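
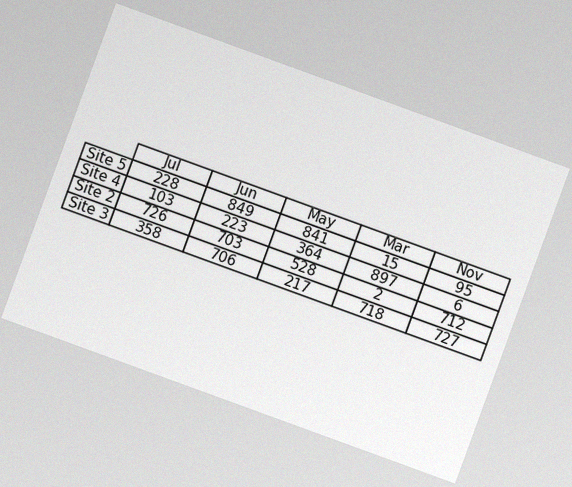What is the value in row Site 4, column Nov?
The chart is tilted about 20° clockwise, with some photo noise. The (Site 4, Nov) cell reads 6.

6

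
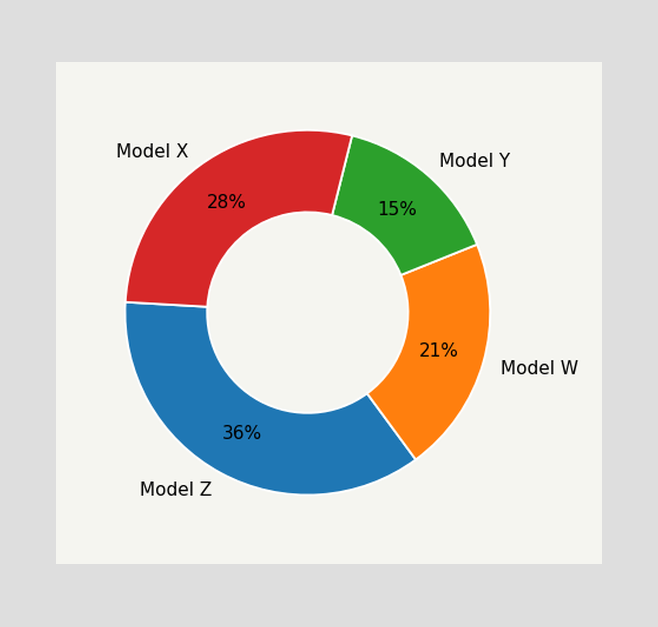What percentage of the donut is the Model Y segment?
The Model Y segment takes up 15% of the ring.

15%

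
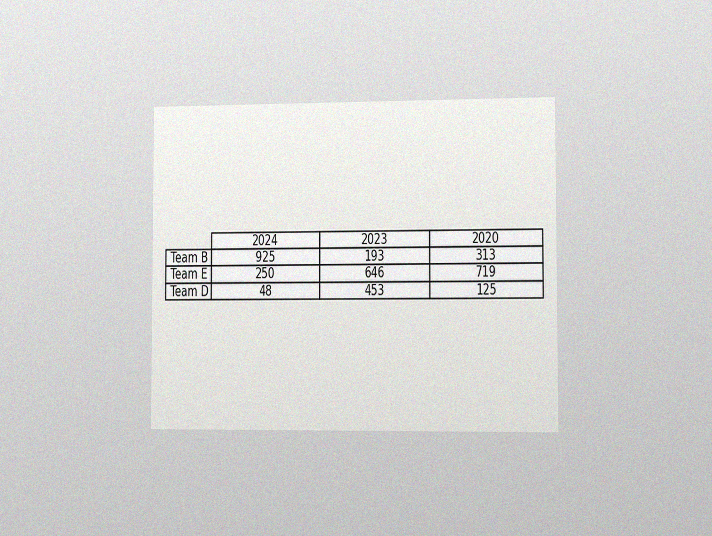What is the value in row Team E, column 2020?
The chart is viewed slightly from the right, with some photo noise. The (Team E, 2020) cell reads 719.

719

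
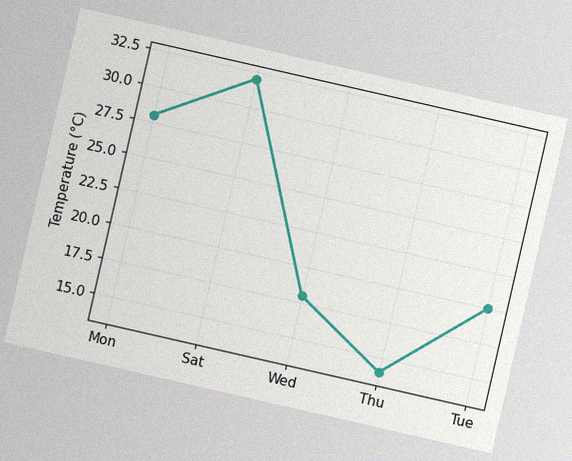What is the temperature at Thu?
The chart is tilted about 13° clockwise, with some photo noise. At Thu, the line is at 14°C.

14°C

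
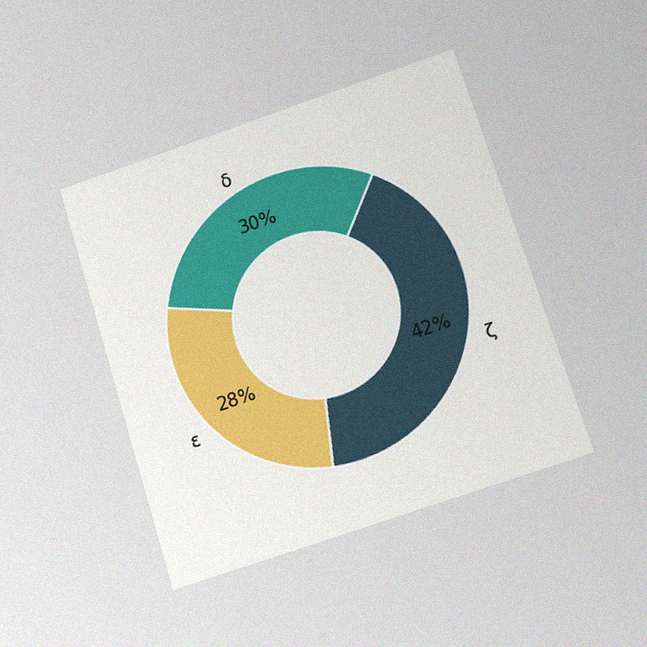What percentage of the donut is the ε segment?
The chart is tilted about 17° counter-clockwise and viewed at a slight angle, with some photo noise. The ε segment takes up 28% of the ring.

28%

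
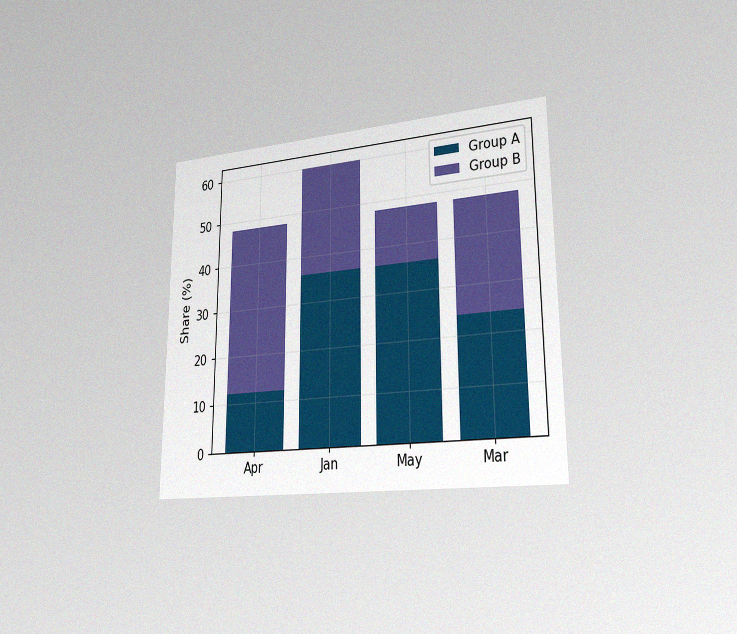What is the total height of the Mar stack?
48%

The chart is viewed slightly from the right, with some photo noise. The Mar stack's top reaches 48% on the y-axis.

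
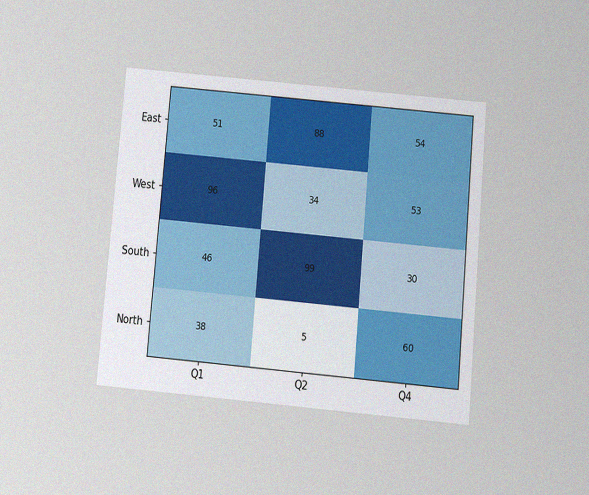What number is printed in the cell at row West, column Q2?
34

The chart is tilted about 5° clockwise and viewed slightly from below, with some photo noise. The (West, Q2) cell reads 34.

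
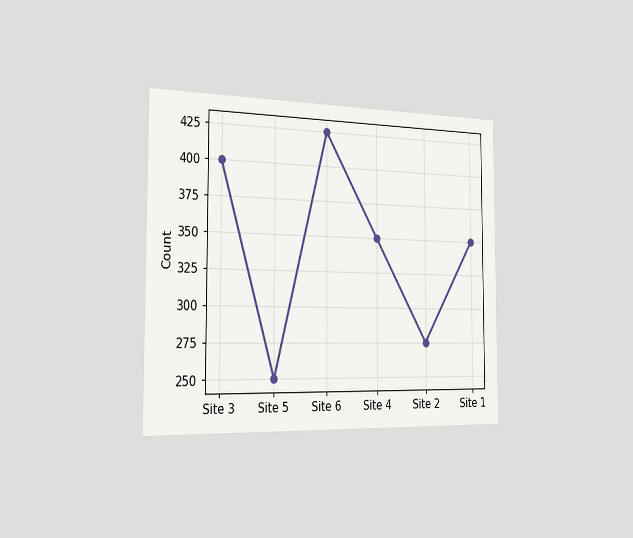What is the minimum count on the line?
250

The chart is viewed slightly from the left. The lowest point is at Site 5, and reading across to the y-axis gives 250.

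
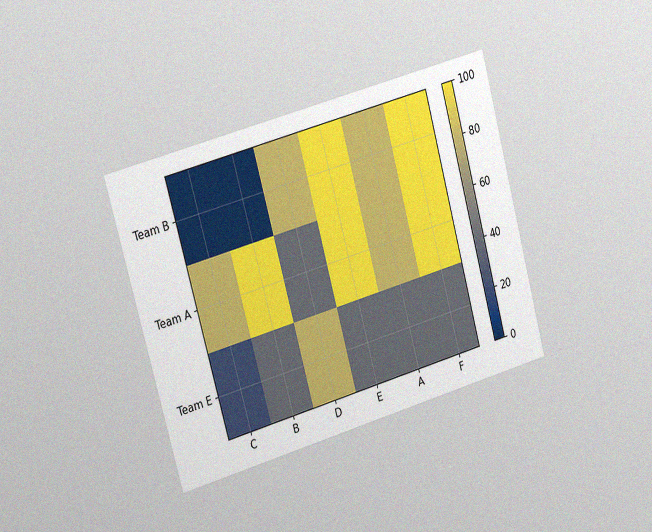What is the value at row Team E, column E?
40

The chart is tilted about 16° counter-clockwise and viewed slightly from the left, with some photo noise. Matching cell (Team E, E) against the colorbar gives 40.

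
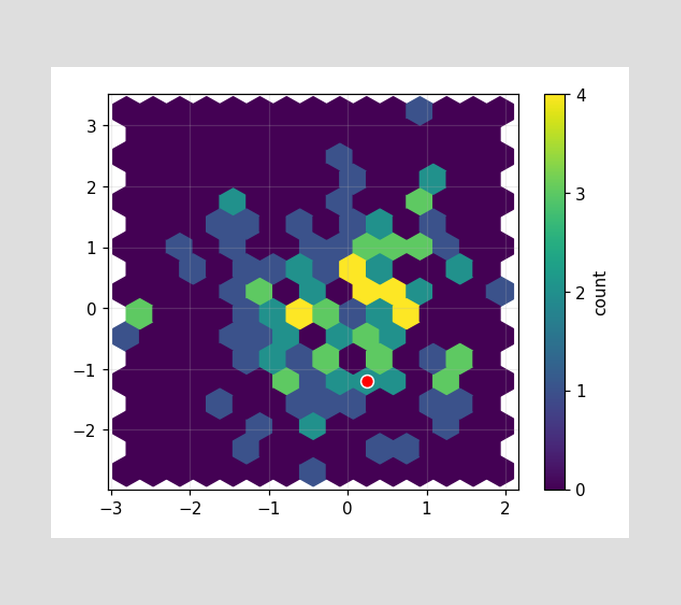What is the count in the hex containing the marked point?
The marked hex reads 2 on the colorbar.

2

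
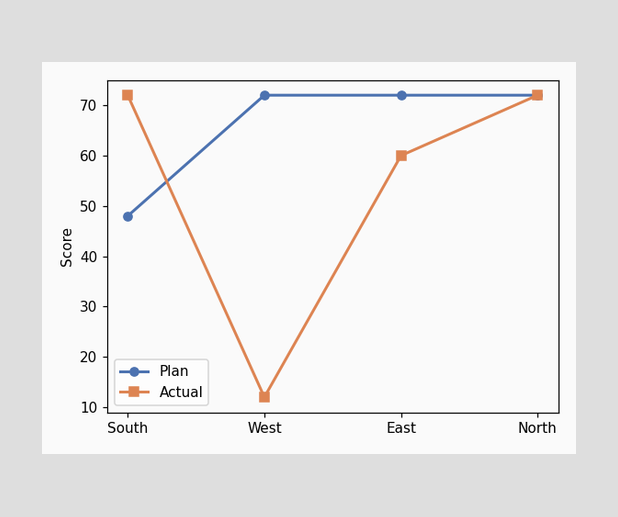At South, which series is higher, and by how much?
At South, Actual sits above the other line by 24.

Actual, by 24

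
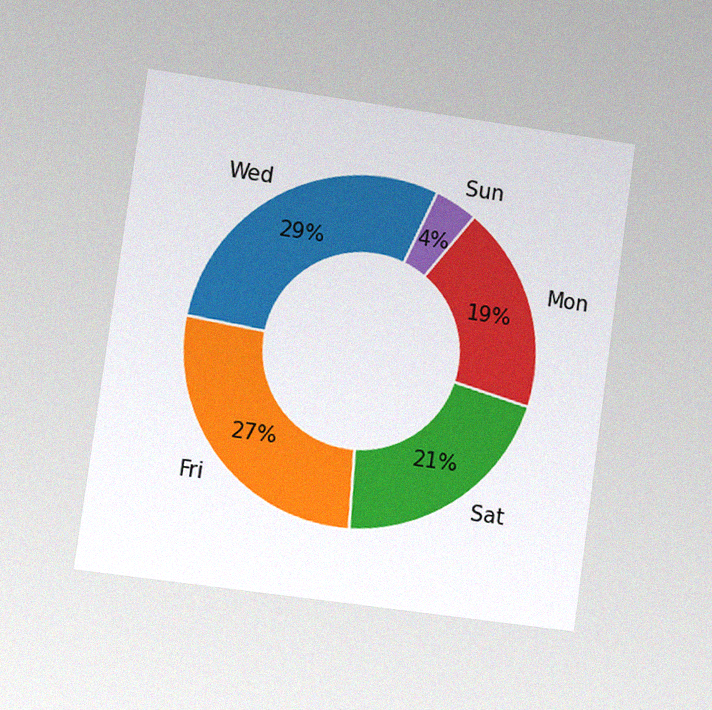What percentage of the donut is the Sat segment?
21%

The chart is tilted about 8° clockwise and viewed at a slight angle, with some photo noise. The Sat segment takes up 21% of the ring.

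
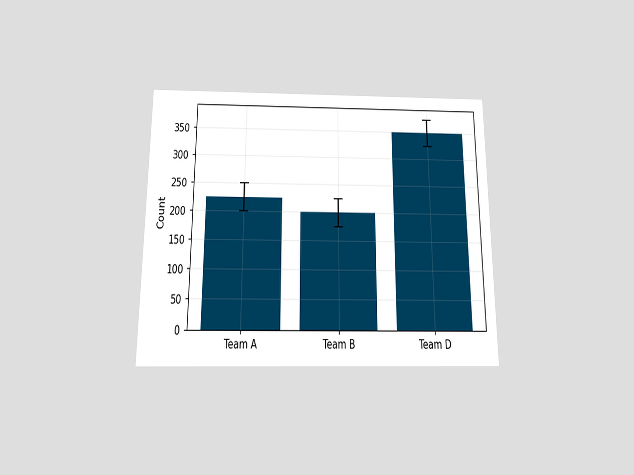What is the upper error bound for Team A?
250

The chart is viewed slightly from below. The Team A bar's upper whisker reaches 250.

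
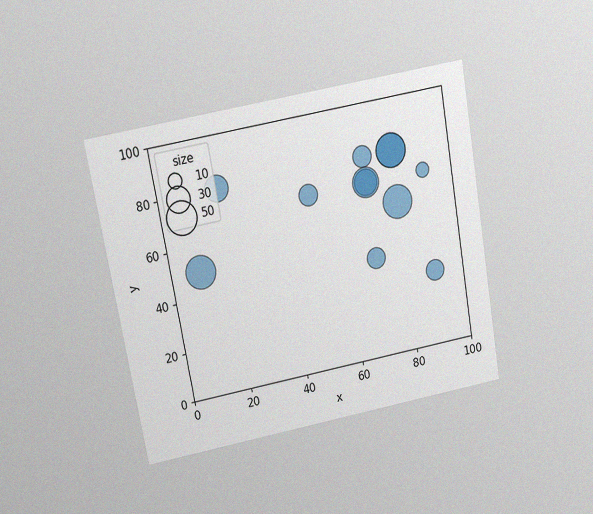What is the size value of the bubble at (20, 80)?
The chart is tilted about 10° counter-clockwise and viewed slightly from above, with some photo noise. Matching the bubble at (20, 80) against the size legend gives 30.

30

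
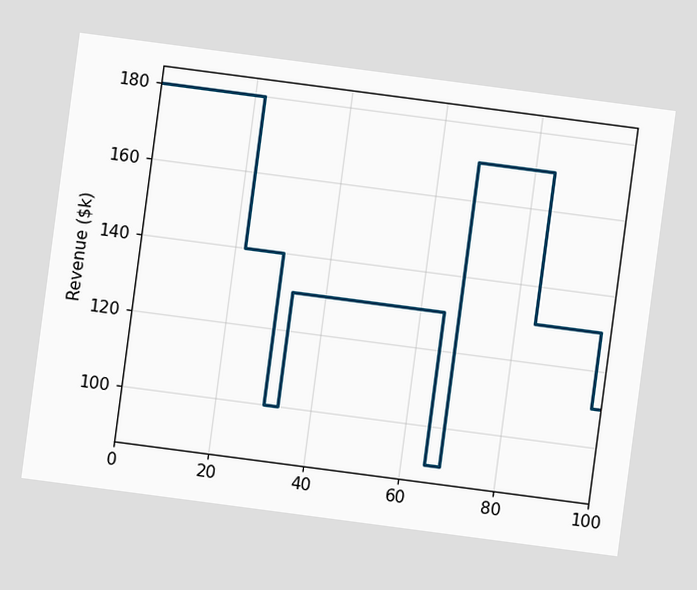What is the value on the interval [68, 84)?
The chart is tilted about 7° clockwise. On [68, 84) the step sits at $170k.

$170k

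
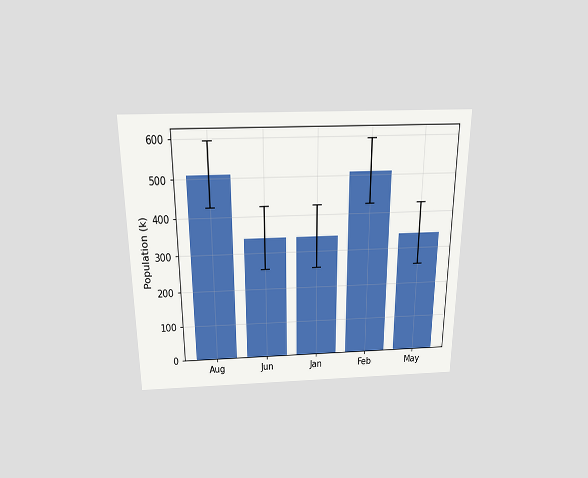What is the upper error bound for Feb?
595k

The chart is viewed slightly from above. The Feb bar's upper whisker reaches 595k.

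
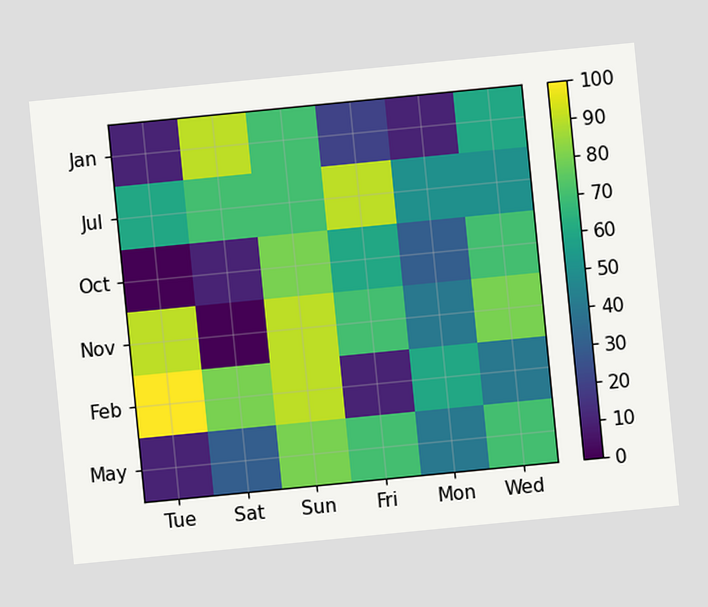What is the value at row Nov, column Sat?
0

The chart is tilted about 6° counter-clockwise. Matching cell (Nov, Sat) against the colorbar gives 0.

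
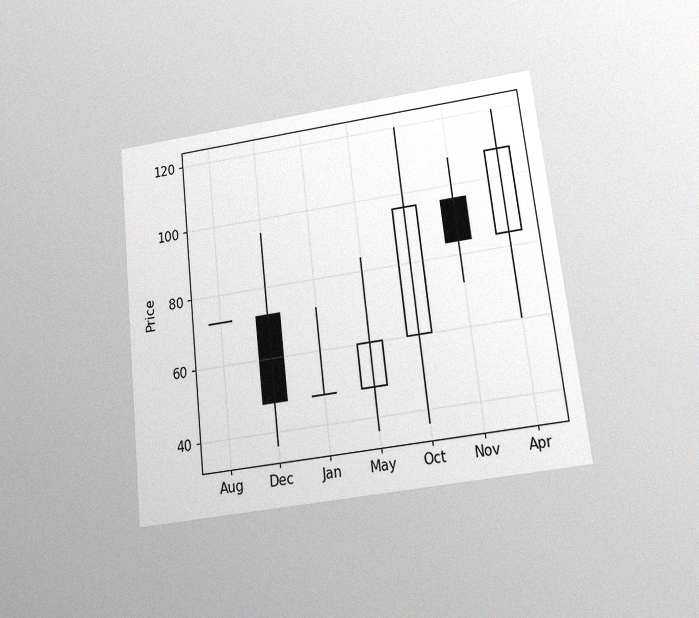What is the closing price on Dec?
The chart is tilted about 7° counter-clockwise and viewed slightly from below, with some photo noise. The Dec candle closes at 48.

48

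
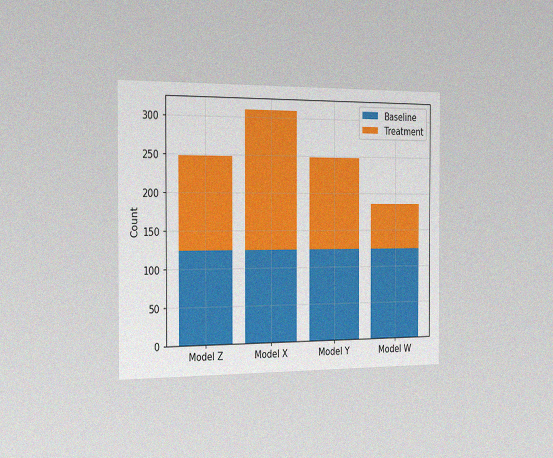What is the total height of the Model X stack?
310

The chart is viewed slightly from the left, with some photo noise. The Model X stack's top reaches 310 on the y-axis.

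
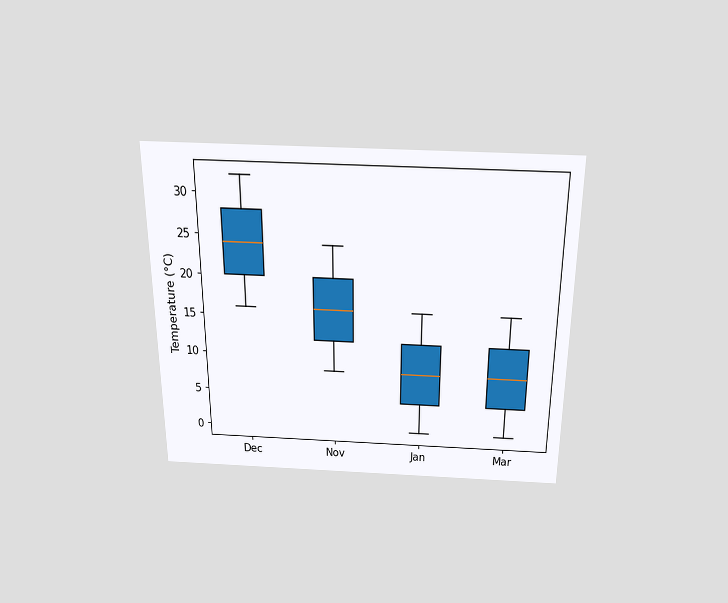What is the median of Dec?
The chart is viewed slightly from above. The median line in the Dec box sits at 24°C.

24°C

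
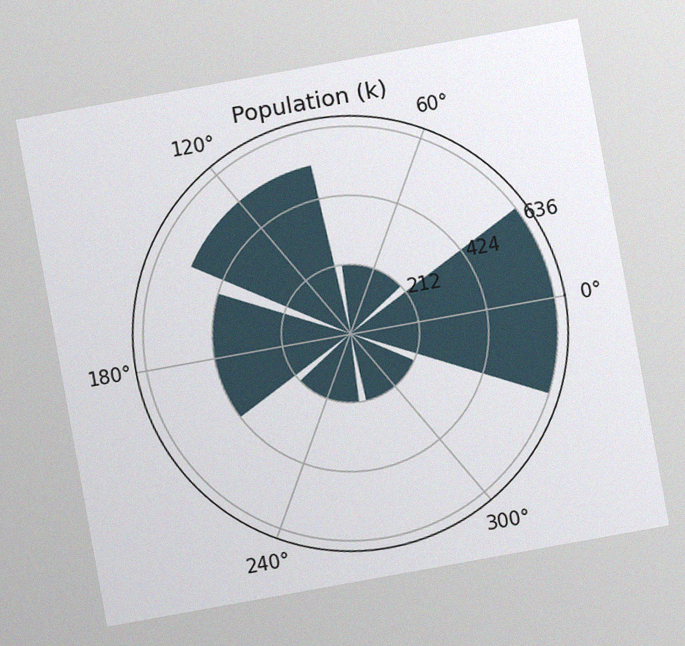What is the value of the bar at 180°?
424k

The chart is tilted about 10° counter-clockwise, with some photo noise. The bar at 180° reaches 424k on the radial axis.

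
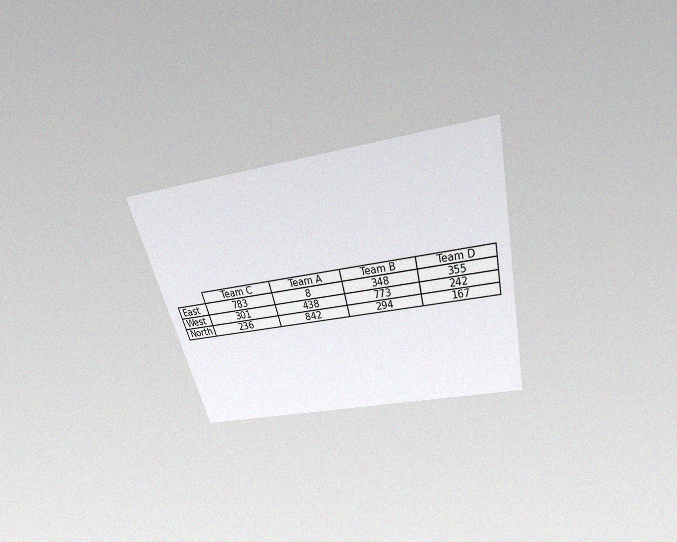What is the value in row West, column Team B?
773

The chart is tilted about 14° counter-clockwise and viewed slightly from above, with some photo noise. The (West, Team B) cell reads 773.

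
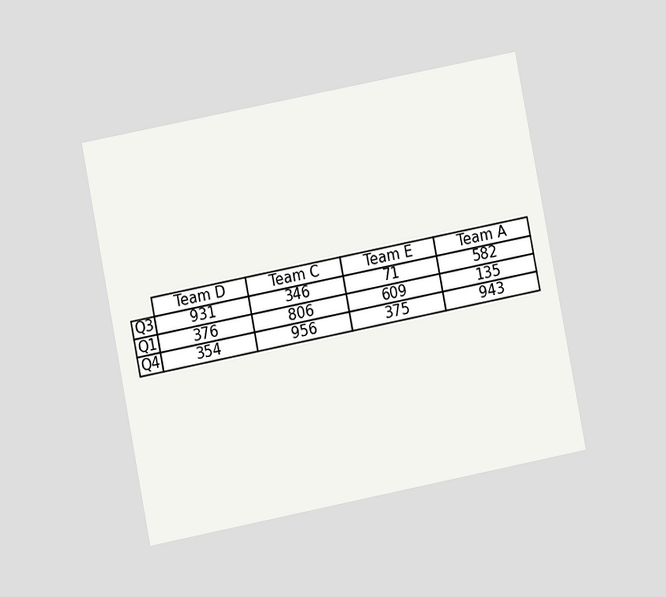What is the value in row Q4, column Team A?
943

The chart is tilted about 11° counter-clockwise and viewed at a slight angle. The (Q4, Team A) cell reads 943.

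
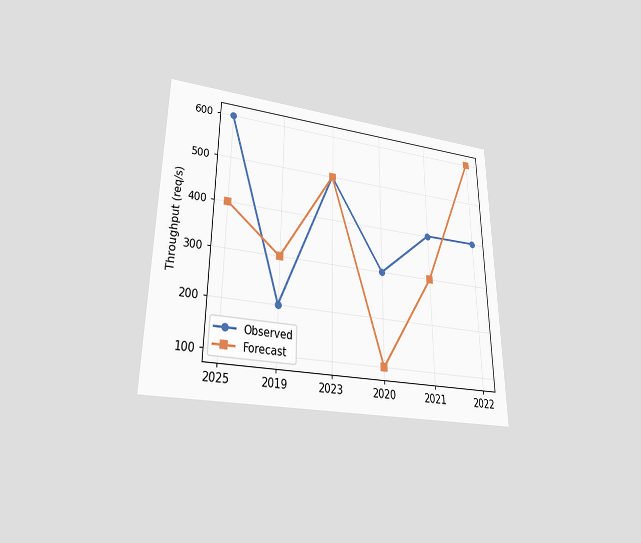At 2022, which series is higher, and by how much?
The chart is viewed slightly from below. At 2022, Forecast sits above the other line by 200req/s.

Forecast, by 200req/s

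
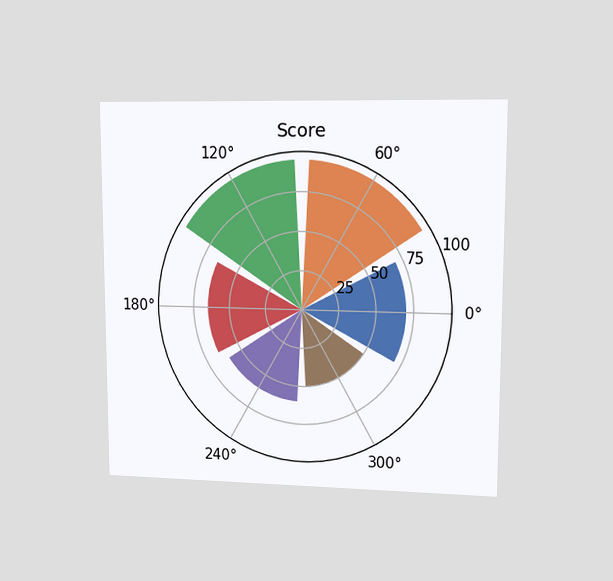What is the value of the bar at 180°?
The chart is viewed at a slight angle. The bar at 180° reaches 65 on the radial axis.

65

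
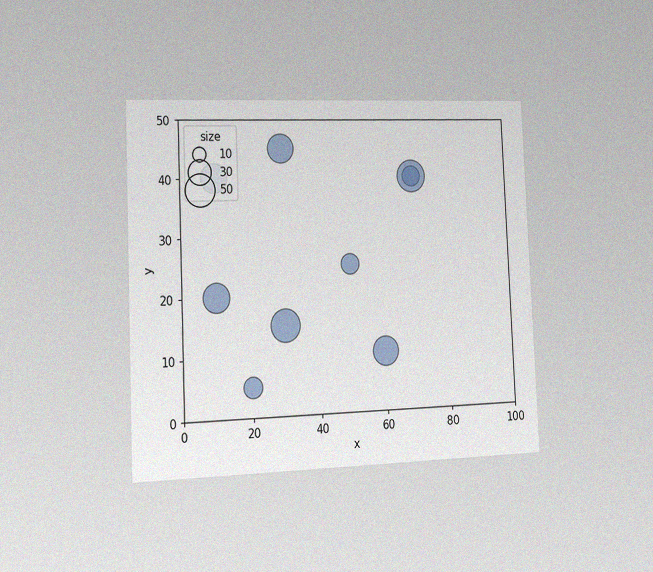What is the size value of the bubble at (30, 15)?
The chart is tilted about 2° counter-clockwise and viewed slightly from the left, with some photo noise. Matching the bubble at (30, 15) against the size legend gives 50.

50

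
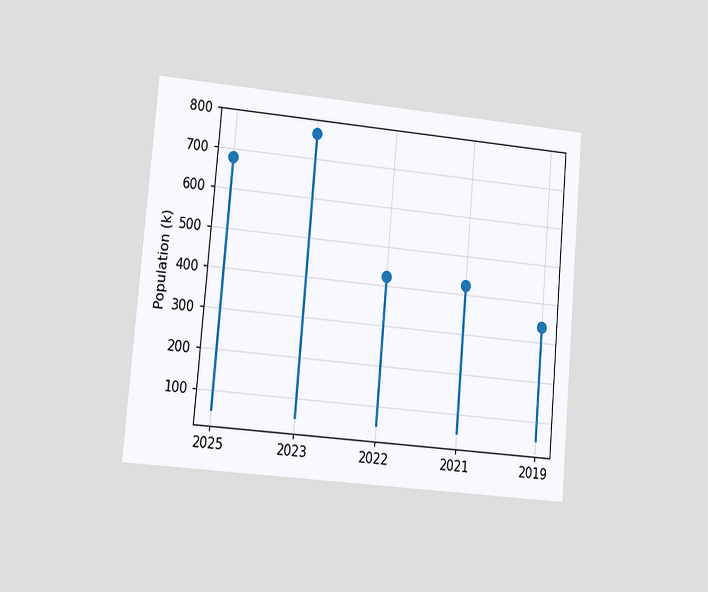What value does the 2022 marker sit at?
425k

The chart is tilted about 5° clockwise and viewed at a slight angle. The 2022 marker sits at 425k.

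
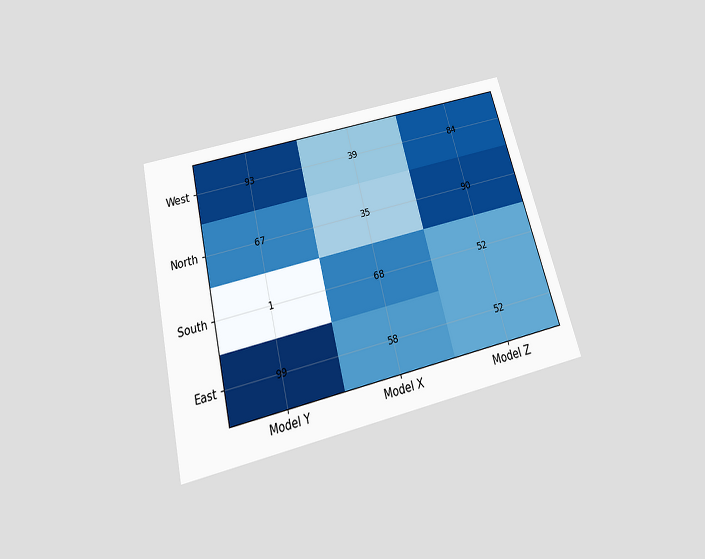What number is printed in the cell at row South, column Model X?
The chart is tilted about 14° counter-clockwise and viewed slightly from below. The (South, Model X) cell reads 68.

68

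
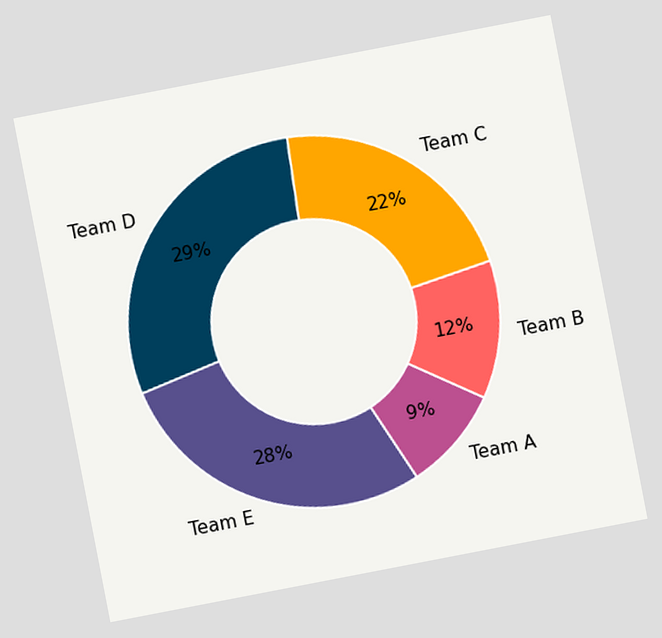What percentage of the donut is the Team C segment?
22%

The chart is tilted about 11° counter-clockwise. The Team C segment takes up 22% of the ring.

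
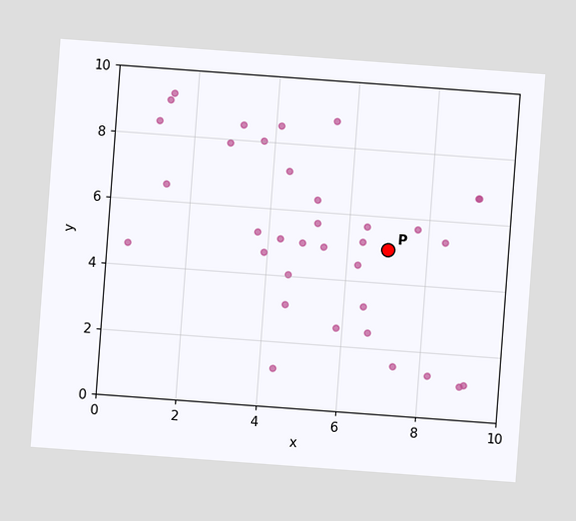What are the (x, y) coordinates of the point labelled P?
The chart is tilted about 4° clockwise. Following the gridlines from P to each axis, P sits at (7, 5).

(7, 5)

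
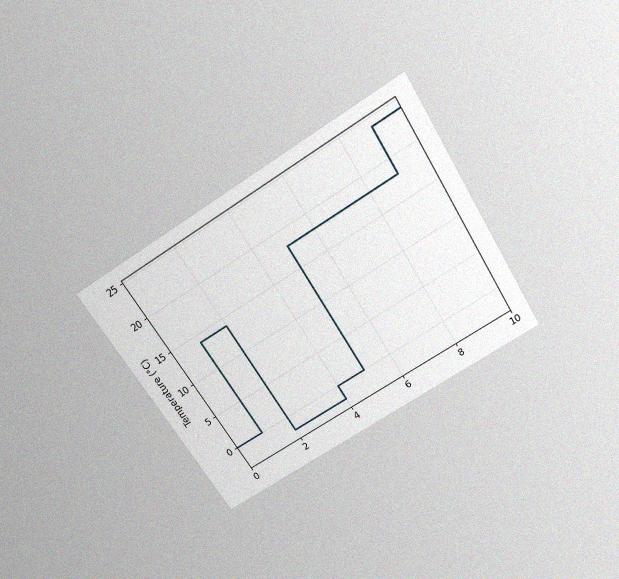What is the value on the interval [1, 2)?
14°C

The chart is tilted about 32° counter-clockwise and viewed slightly from above, with some photo noise. On [1, 2) the step sits at 14°C.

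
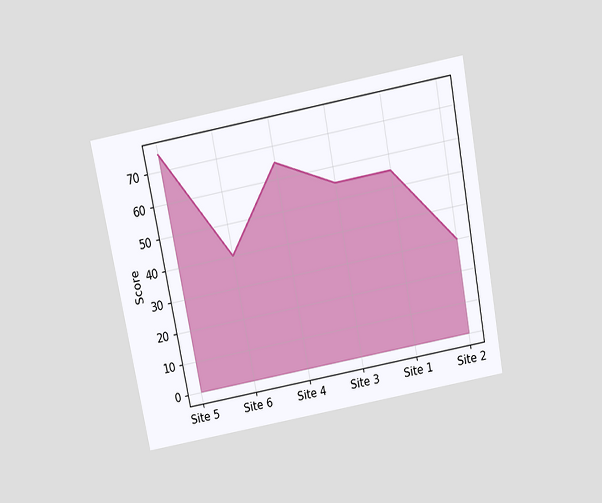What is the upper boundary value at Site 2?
The chart is tilted about 11° counter-clockwise and viewed slightly from above. At Site 2 the upper boundary is at 30.

30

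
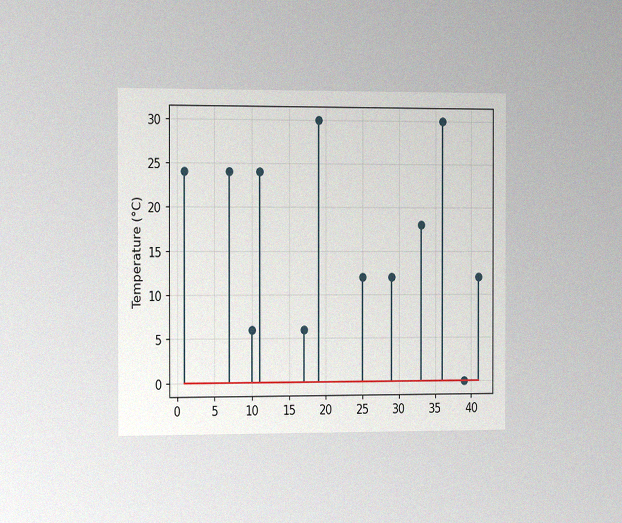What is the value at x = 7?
24°C

The chart is viewed slightly from the left, with some photo noise. The stem at x=7 reaches 24°C.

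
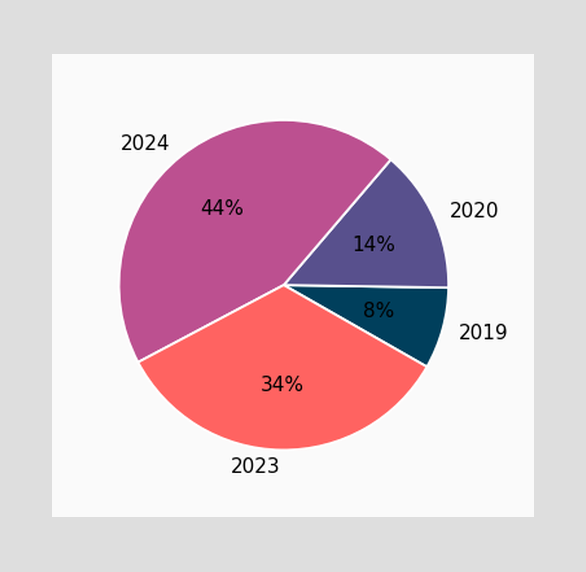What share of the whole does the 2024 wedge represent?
The 2024 slice takes up 44% of the pie.

44%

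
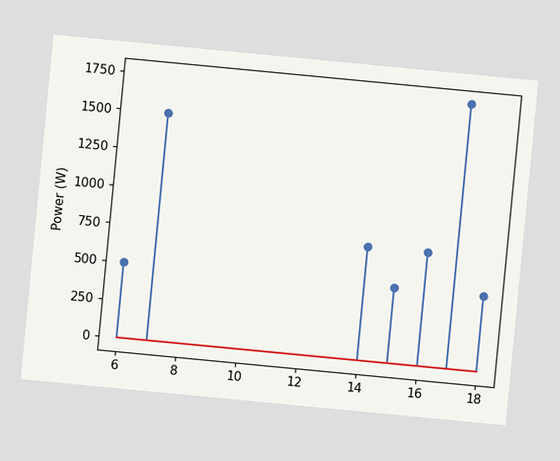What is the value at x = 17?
1750W

The chart is tilted about 5° clockwise. The stem at x=17 reaches 1750W.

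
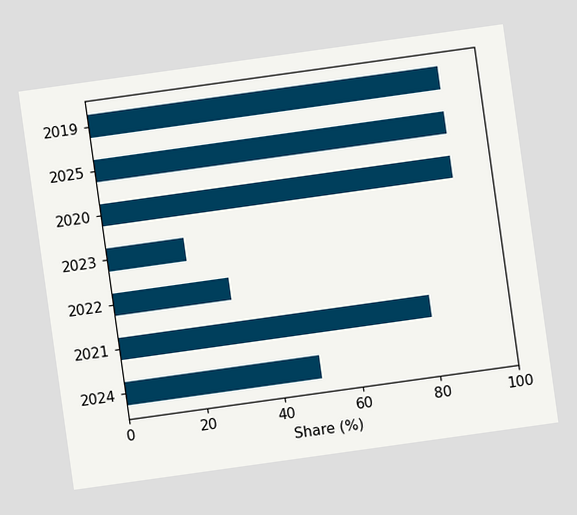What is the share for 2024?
50%

The chart is tilted about 8° counter-clockwise. Reading along the chart's x-axis, the 2024 bar reaches 50%.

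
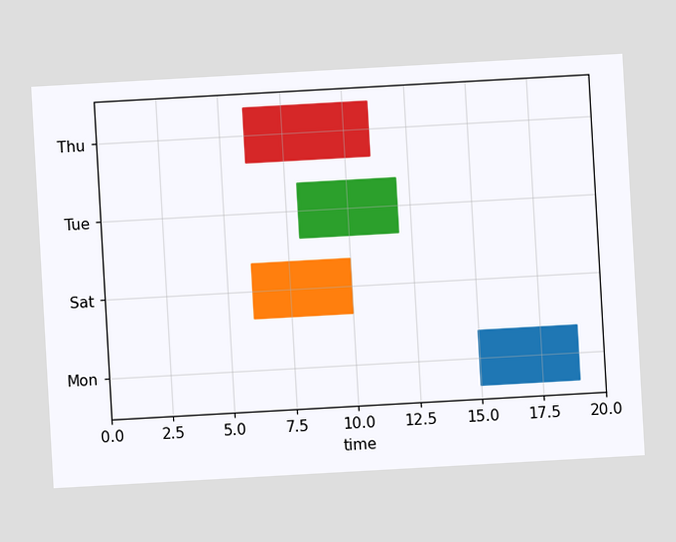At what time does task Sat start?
The chart is tilted about 3° counter-clockwise. The Sat bar begins at t=6.

6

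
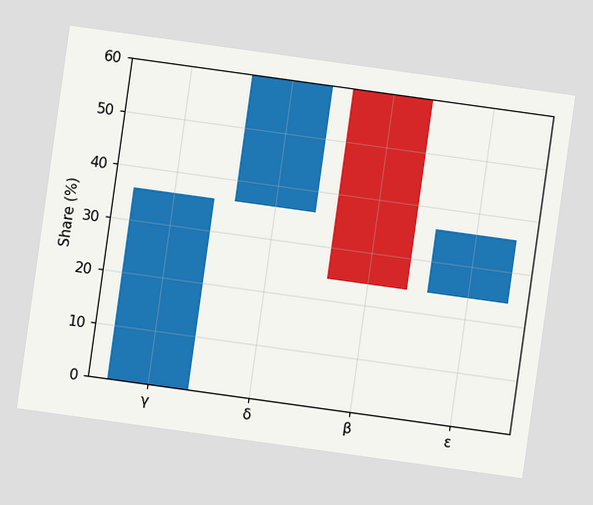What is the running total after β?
24%

The chart is tilted about 8° clockwise. After β the running total reaches 24%.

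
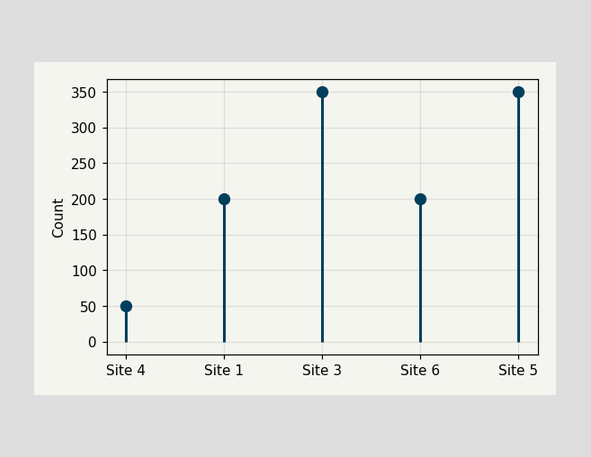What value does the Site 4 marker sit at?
The Site 4 marker sits at 50.

50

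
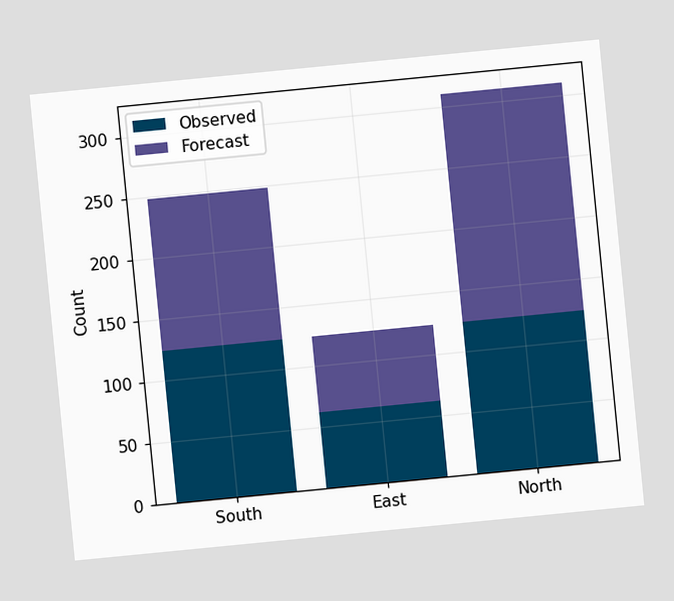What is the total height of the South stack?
248

The chart is tilted about 6° counter-clockwise. The South stack's top reaches 248 on the y-axis.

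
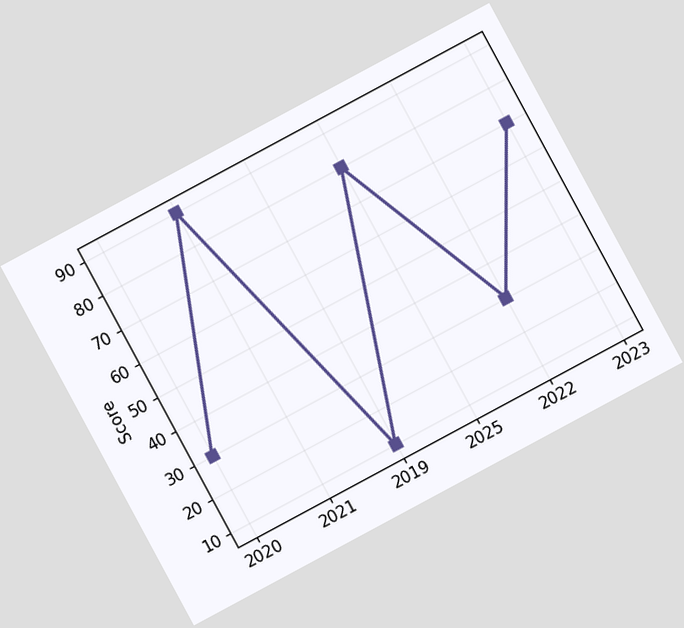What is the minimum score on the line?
The chart is tilted about 28° counter-clockwise. The lowest point is at 2019, and reading across to the y-axis gives 10.

10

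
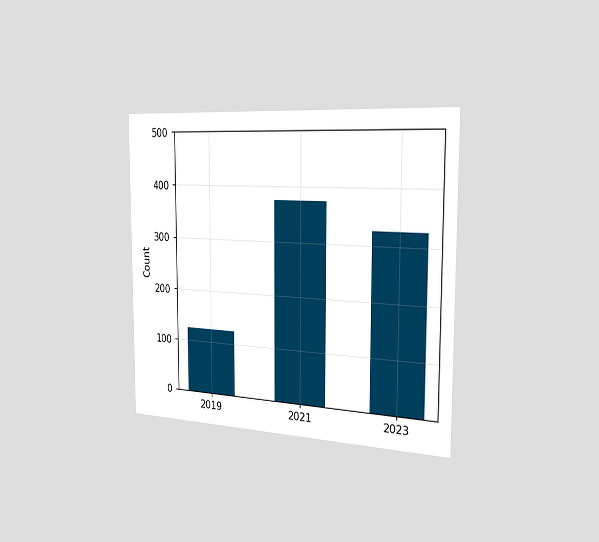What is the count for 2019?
The chart is viewed slightly from the right. Reading along the chart's y-axis, the 2019 bar reaches 125.

125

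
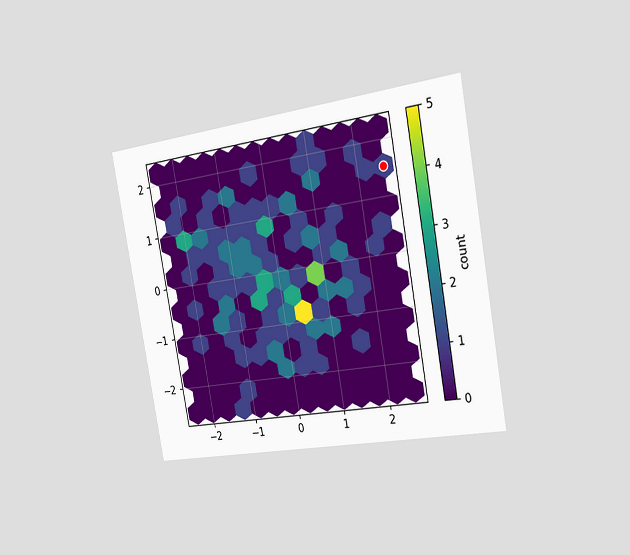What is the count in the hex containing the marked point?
The chart is tilted about 10° counter-clockwise and viewed slightly from the right. The marked hex reads 1 on the colorbar.

1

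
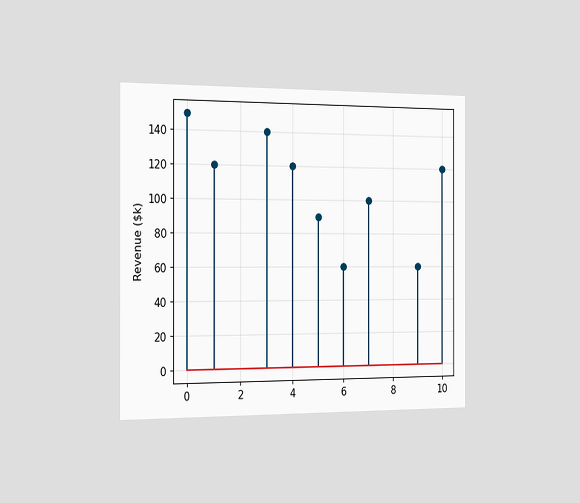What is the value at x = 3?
$140k

The chart is viewed slightly from the left. The stem at x=3 reaches $140k.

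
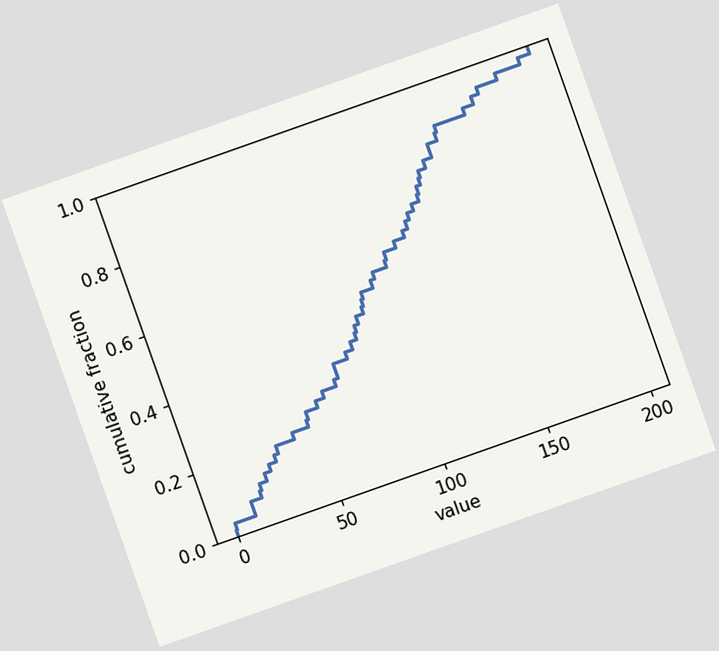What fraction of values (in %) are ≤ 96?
The chart is tilted about 19° counter-clockwise. At x=96 the ECDF step is at 54%.

54%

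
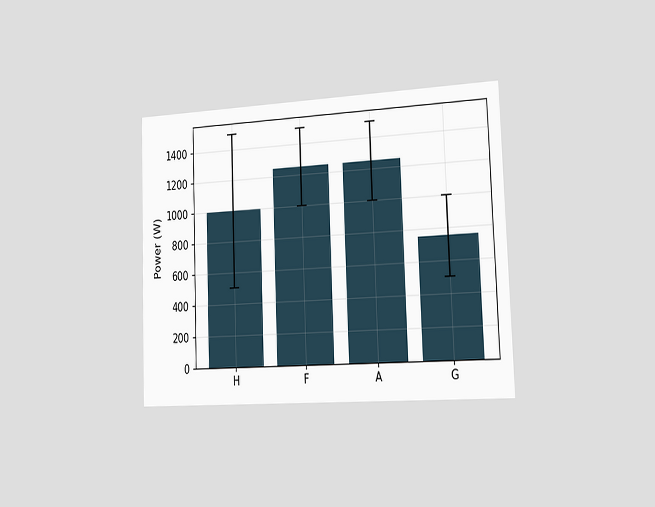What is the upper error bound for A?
1500W

The chart is tilted about 2° counter-clockwise and viewed slightly from the right. The A bar's upper whisker reaches 1500W.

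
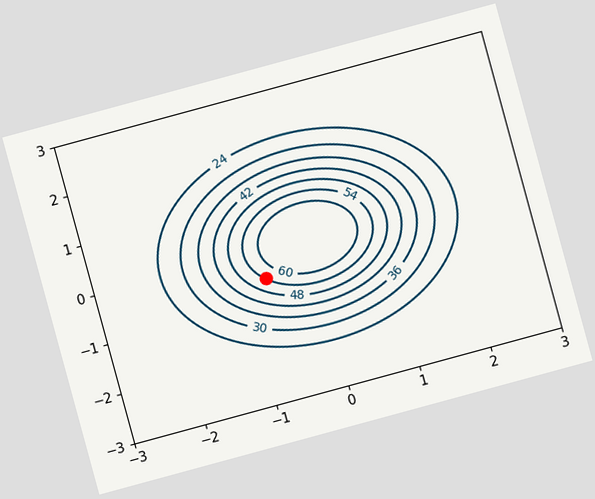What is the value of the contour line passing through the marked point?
The chart is tilted about 15° counter-clockwise. The marked point sits on the contour labelled 54.

54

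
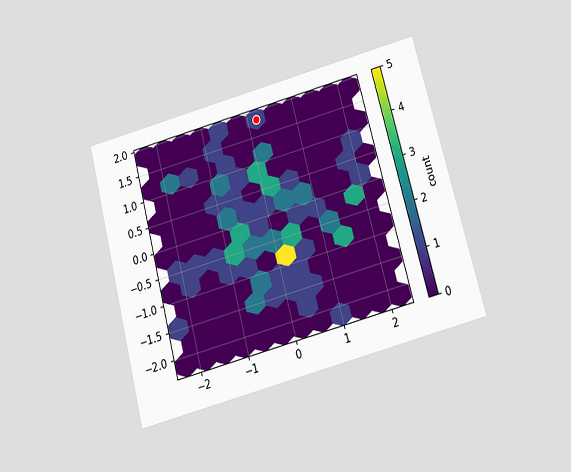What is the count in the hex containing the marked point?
The chart is tilted about 15° counter-clockwise and viewed slightly from below. The marked hex reads 1 on the colorbar.

1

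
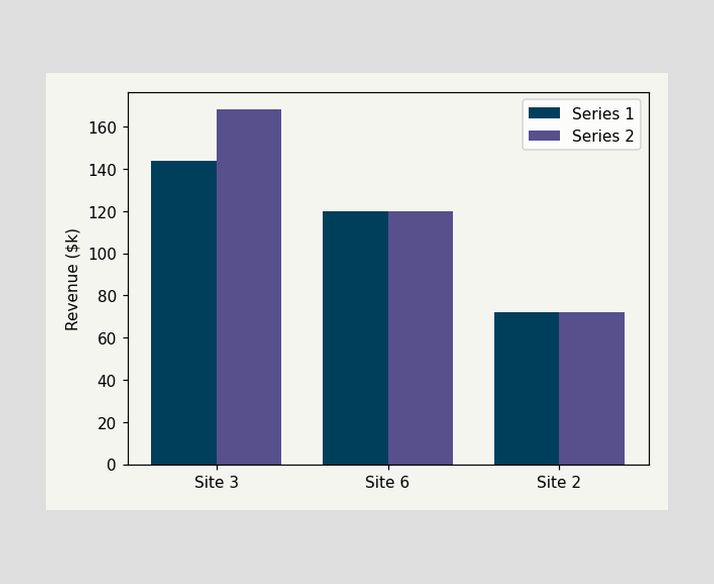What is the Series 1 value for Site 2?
The Series 1 bar at Site 2 reaches $72k on the y-axis.

$72k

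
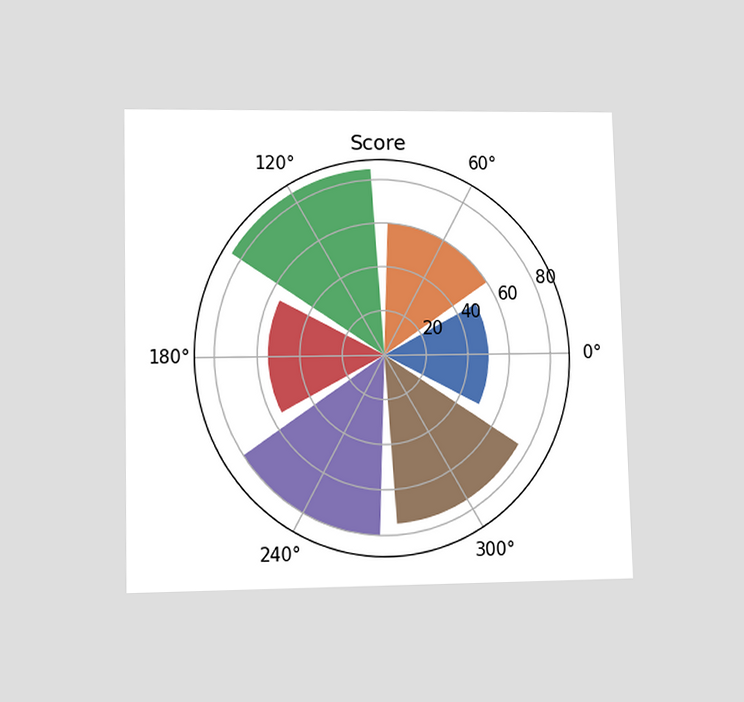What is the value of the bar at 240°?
The chart is viewed at a slight angle. The bar at 240° reaches 80 on the radial axis.

80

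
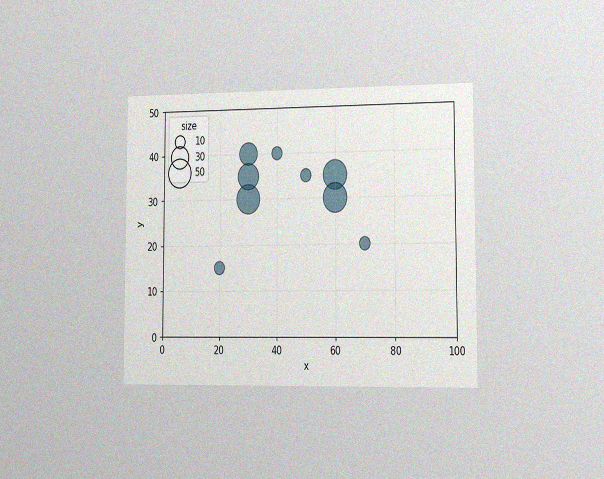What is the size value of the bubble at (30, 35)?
40

The chart is viewed slightly from the right, with some photo noise. Matching the bubble at (30, 35) against the size legend gives 40.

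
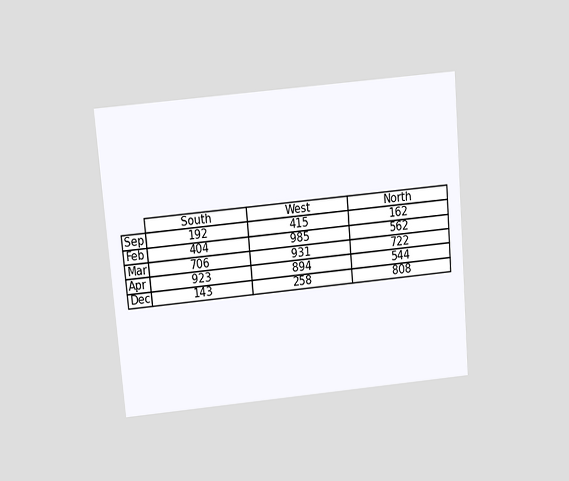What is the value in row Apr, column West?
894

The chart is tilted about 5° counter-clockwise and viewed slightly from above. The (Apr, West) cell reads 894.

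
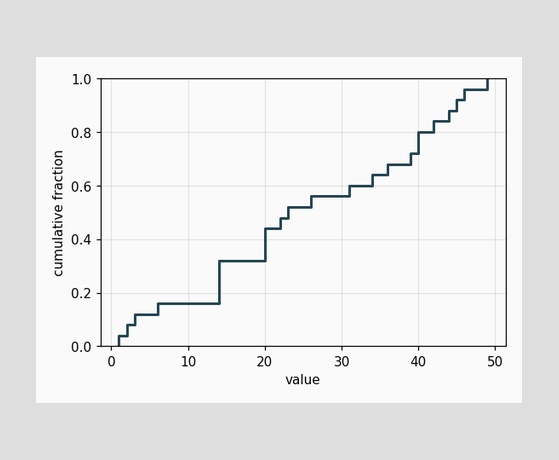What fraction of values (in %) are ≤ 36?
68%

At x=36 the ECDF step is at 68%.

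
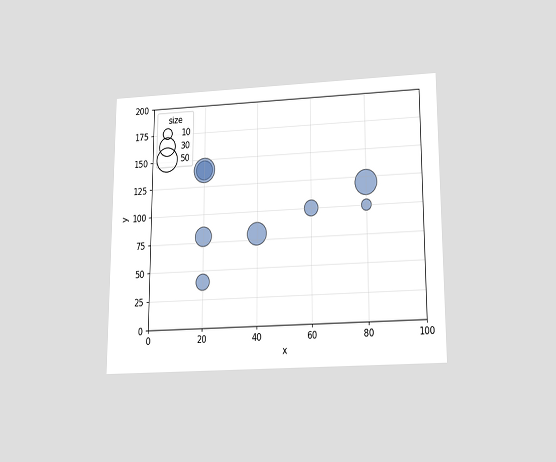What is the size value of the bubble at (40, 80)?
The chart is viewed slightly from below. Matching the bubble at (40, 80) against the size legend gives 40.

40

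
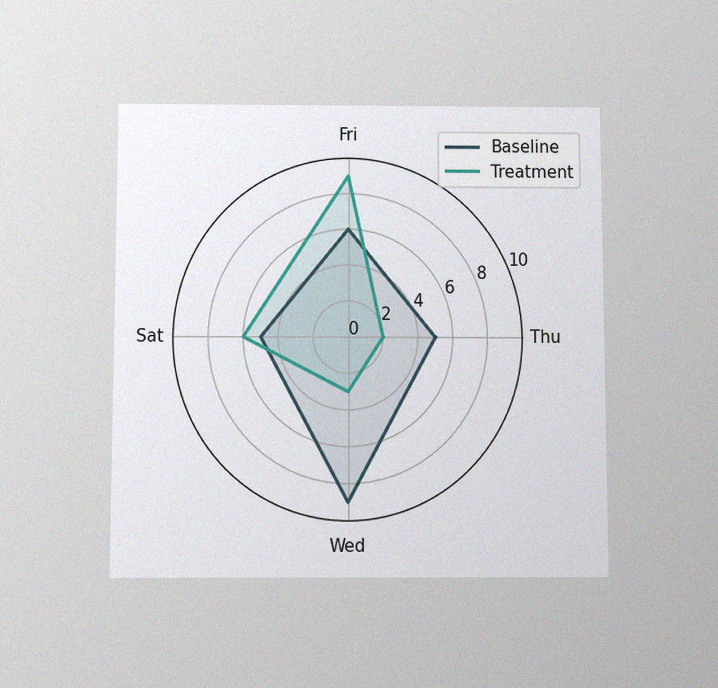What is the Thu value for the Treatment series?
The chart is viewed slightly from below, with some photo noise. On the Thu axis, Treatment reaches 2.

2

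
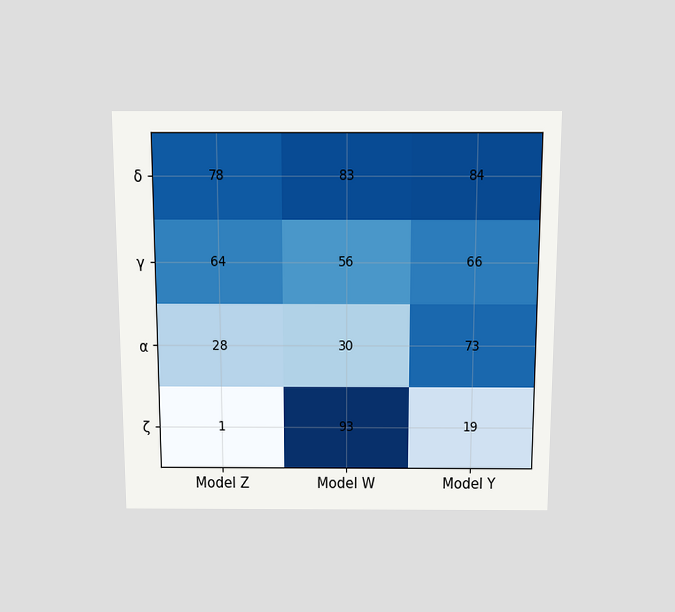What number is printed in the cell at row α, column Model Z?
28

The chart is viewed slightly from above. The (α, Model Z) cell reads 28.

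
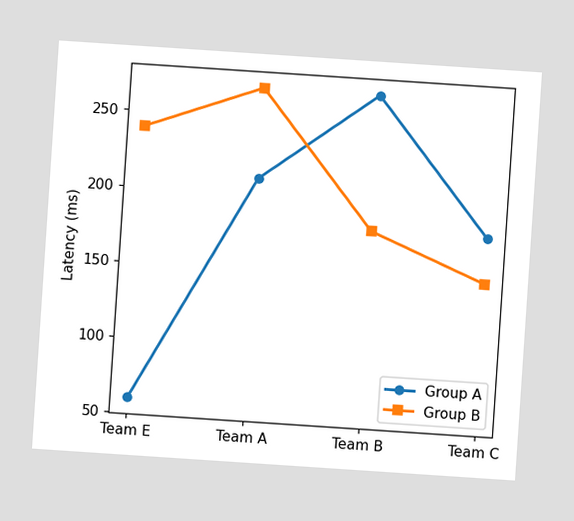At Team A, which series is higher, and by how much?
Group B, by 60ms

The chart is tilted about 4° clockwise. At Team A, Group B sits above the other line by 60ms.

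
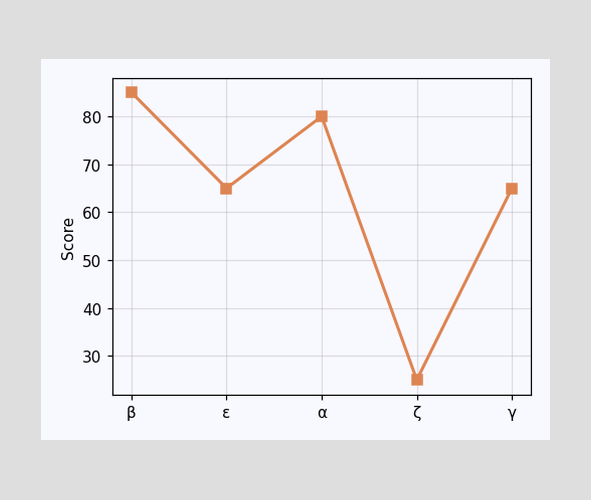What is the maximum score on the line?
The highest point is at β, and reading across to the y-axis gives 85.

85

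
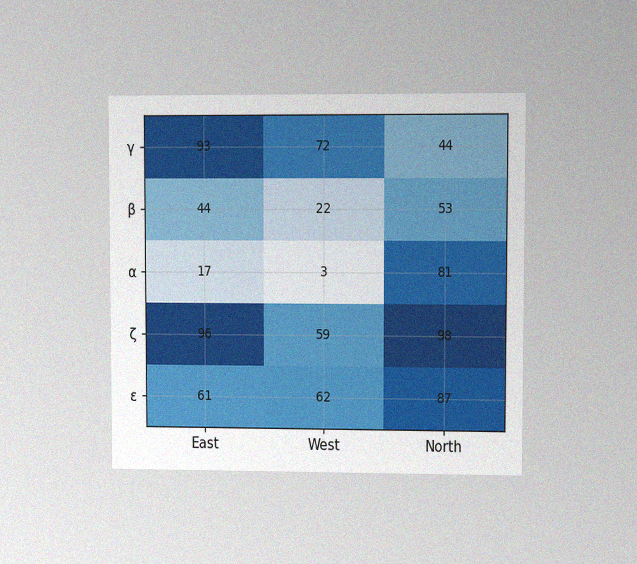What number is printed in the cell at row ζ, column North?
The chart is viewed at a slight angle, with some photo noise. The (ζ, North) cell reads 98.

98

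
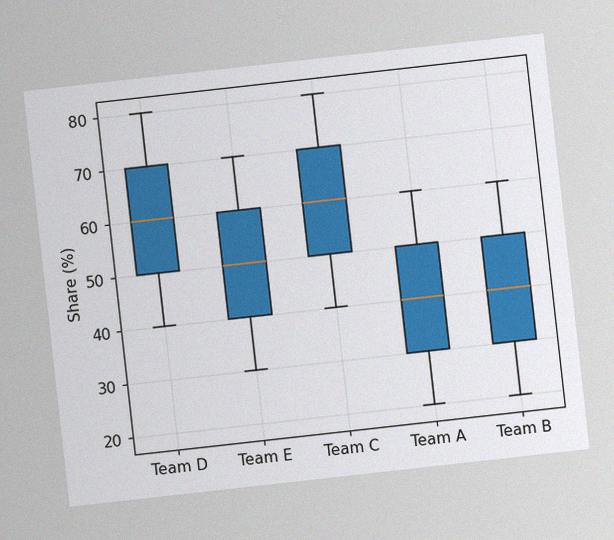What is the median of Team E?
50%

The chart is tilted about 6° counter-clockwise, with some photo noise. The median line in the Team E box sits at 50%.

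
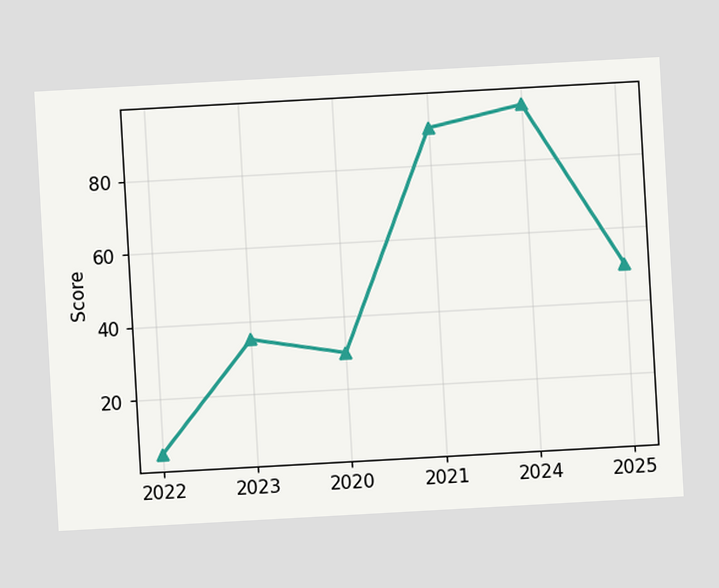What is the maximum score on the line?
95

The chart is tilted about 3° counter-clockwise. The highest point is at 2024, and reading across to the y-axis gives 95.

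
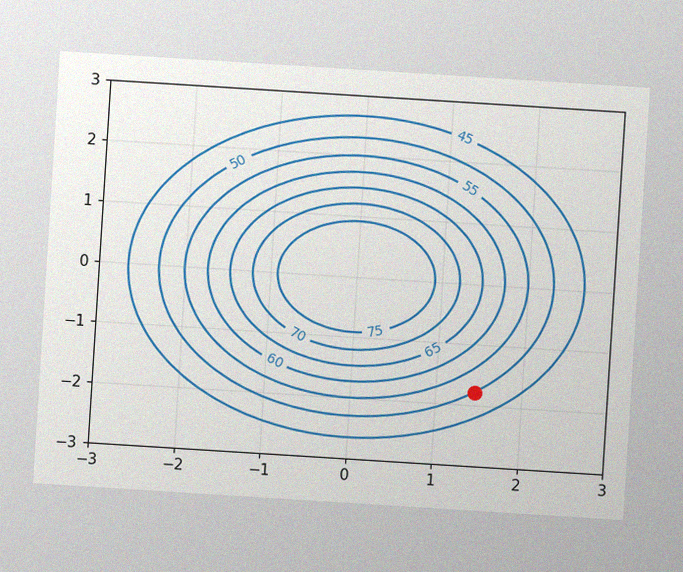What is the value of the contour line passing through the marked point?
50

The chart is tilted about 4° clockwise, with some photo noise. The marked point sits on the contour labelled 50.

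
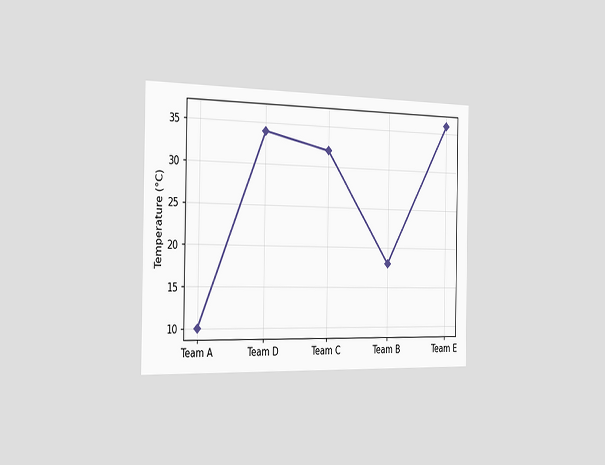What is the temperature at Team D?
34°C

The chart is viewed slightly from the left. At Team D, the line is at 34°C.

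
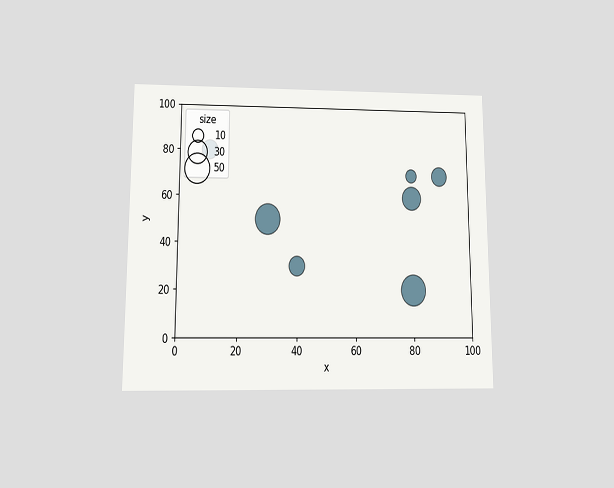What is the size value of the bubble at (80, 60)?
30

The chart is viewed at a slight angle. Matching the bubble at (80, 60) against the size legend gives 30.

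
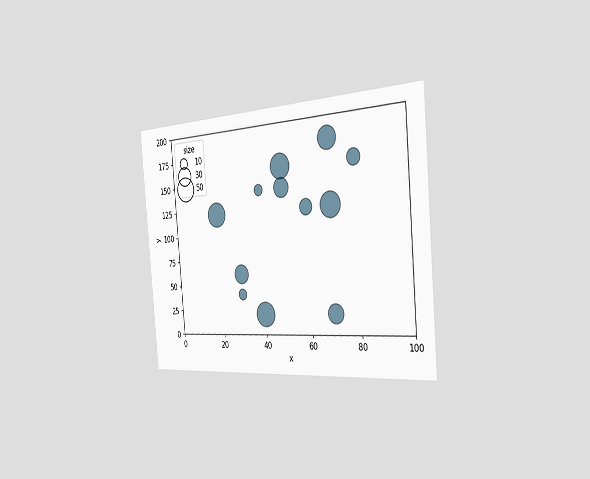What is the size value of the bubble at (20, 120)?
The chart is tilted about 5° counter-clockwise and viewed slightly from the right. Matching the bubble at (20, 120) against the size legend gives 50.

50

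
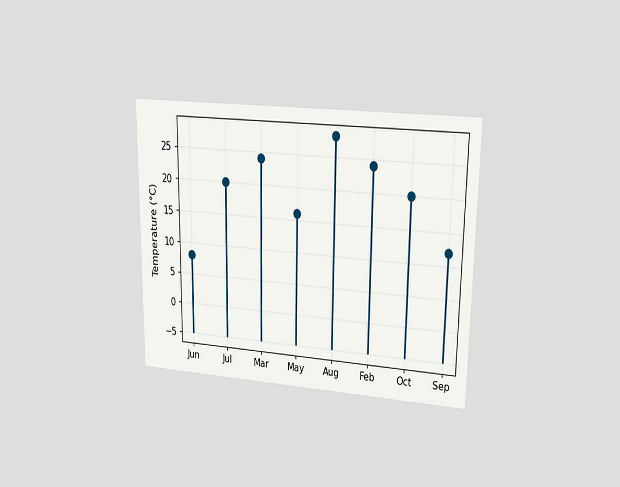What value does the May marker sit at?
The chart is viewed at a slight angle. The May marker sits at 16°C.

16°C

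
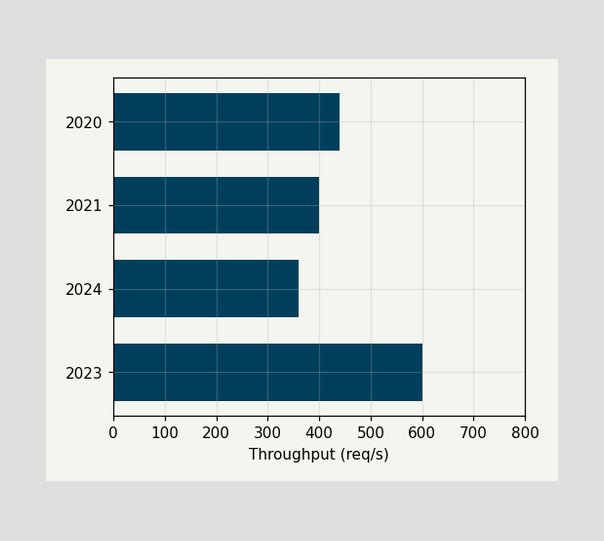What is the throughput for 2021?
Reading along the chart's x-axis, the 2021 bar reaches 400req/s.

400req/s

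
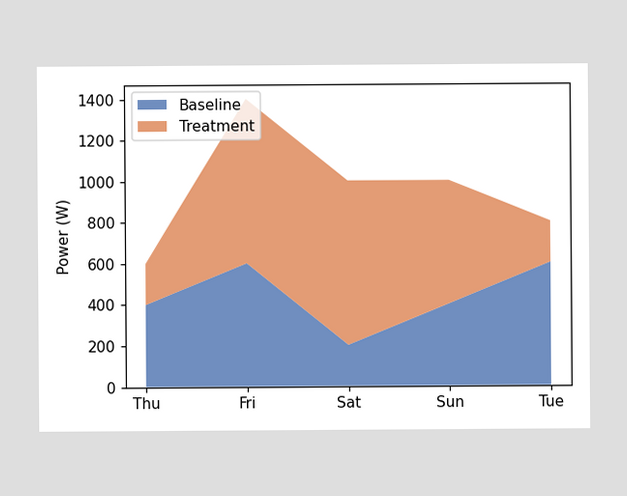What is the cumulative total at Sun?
The stacked total at Sun reaches 1000W.

1000W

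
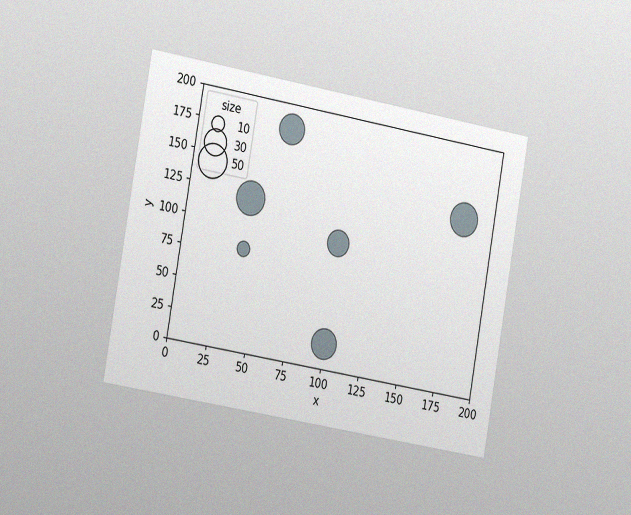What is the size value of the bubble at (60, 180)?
40

The chart is tilted about 10° clockwise and viewed slightly from the left, with some photo noise. Matching the bubble at (60, 180) against the size legend gives 40.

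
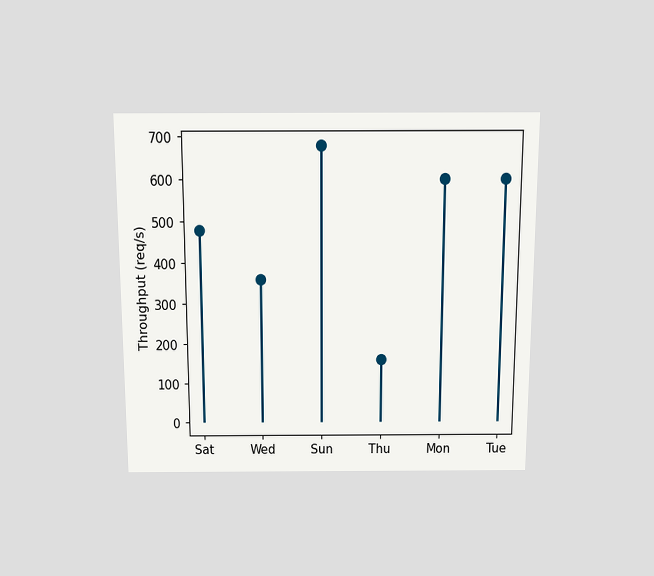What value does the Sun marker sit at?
The chart is viewed slightly from above. The Sun marker sits at 680req/s.

680req/s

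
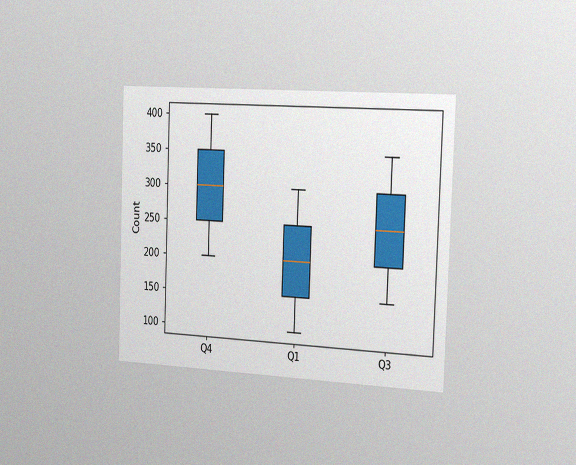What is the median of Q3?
The chart is tilted about 2° clockwise and viewed slightly from the right, with some photo noise. The median line in the Q3 box sits at 250.

250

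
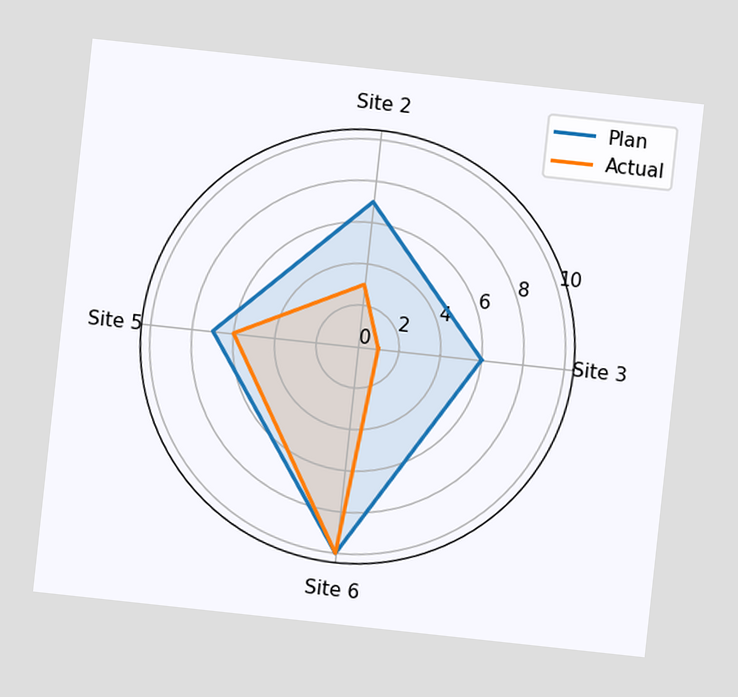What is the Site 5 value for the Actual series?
The chart is tilted about 6° clockwise. On the Site 5 axis, Actual reaches 6.

6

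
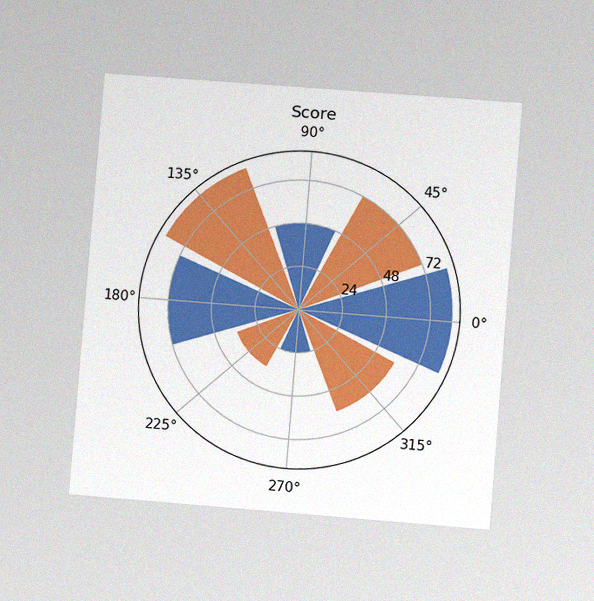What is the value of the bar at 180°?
The chart is tilted about 5° clockwise and viewed at a slight angle, with some photo noise. The bar at 180° reaches 72 on the radial axis.

72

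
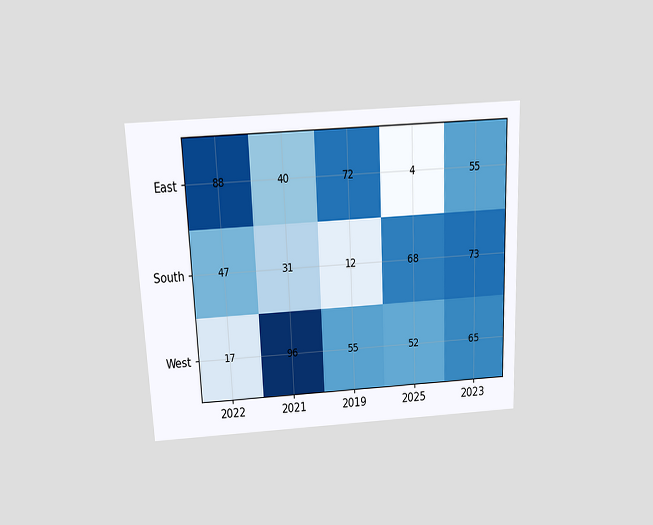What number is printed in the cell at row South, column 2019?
The chart is tilted about 3° counter-clockwise and viewed slightly from above. The (South, 2019) cell reads 12.

12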